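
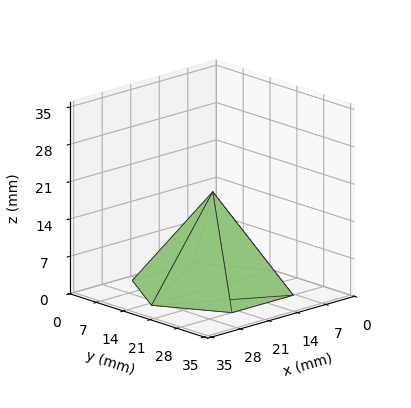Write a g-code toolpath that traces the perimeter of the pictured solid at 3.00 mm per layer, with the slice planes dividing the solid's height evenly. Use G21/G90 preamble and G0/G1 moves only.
Reading the render: the shape is a regular 6-sided pyramid, base circumscribed radius ≈ 15 mm, apex at z ≈ 18 mm (dimensions read to the nearest mm from the axis ticks). For the g-code, the solid's height is divided into equal slices at the stated Δz and each level perimeter traced with G1 moves after a G0 lift.

; perimeter-only toolpath
G21 ; units = mm
G90 ; absolute positioning
G28 ; home
; layer 1
G0 Z3.00
G0 X27.50 Y15.00
G1 X21.25 Y25.82
G1 X8.75 Y25.82
G1 X2.50 Y15.00
G1 X8.75 Y4.17
G1 X21.25 Y4.17
G1 X27.50 Y15.00
; layer 2
G0 Z6.00
G0 X25.00 Y15.00
G1 X20.00 Y23.66
G1 X10.00 Y23.66
G1 X5.00 Y15.00
G1 X10.00 Y6.34
G1 X20.00 Y6.34
G1 X25.00 Y15.00
; layer 3
G0 Z9.00
G0 X22.50 Y15.00
G1 X18.75 Y21.49
G1 X11.25 Y21.49
G1 X7.50 Y15.00
G1 X11.25 Y8.50
G1 X18.75 Y8.50
G1 X22.50 Y15.00
; layer 4
G0 Z12.00
G0 X20.00 Y15.00
G1 X17.50 Y19.33
G1 X12.50 Y19.33
G1 X10.00 Y15.00
G1 X12.50 Y10.67
G1 X17.50 Y10.67
G1 X20.00 Y15.00
; layer 5
G0 Z15.00
G0 X17.50 Y15.00
G1 X16.25 Y17.16
G1 X13.75 Y17.16
G1 X12.50 Y15.00
G1 X13.75 Y12.83
G1 X16.25 Y12.83
G1 X17.50 Y15.00
M2 ; end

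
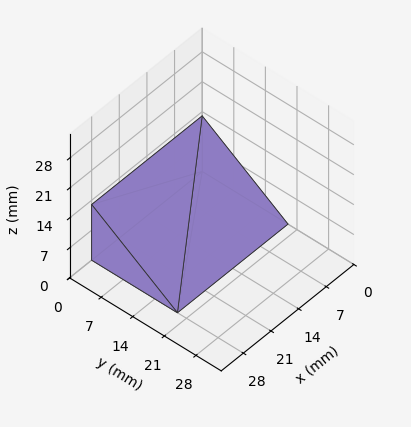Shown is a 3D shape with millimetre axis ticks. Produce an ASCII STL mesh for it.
Reading the render: the shape is a wedge (ramp): 28 × 19 mm base, rising to 13 mm along the y=0 edge and sloping linearly to z=0 at y=19 (dimensions read to the nearest mm from the axis ticks). For the STL, each face is triangulated and given an outward normal.

solid part
  facet normal 0.0000 0.0000 -1.0000
    outer loop
      vertex 28.00 19.00 0.00
      vertex 28.00 0.00 0.00
      vertex 0.00 0.00 0.00
    endloop
  endfacet
  facet normal 0.0000 0.0000 -1.0000
    outer loop
      vertex 0.00 19.00 0.00
      vertex 28.00 19.00 0.00
      vertex 0.00 0.00 0.00
    endloop
  endfacet
  facet normal 0.0000 -1.0000 0.0000
    outer loop
      vertex 0.00 0.00 0.00
      vertex 28.00 0.00 0.00
      vertex 28.00 0.00 13.00
    endloop
  endfacet
  facet normal 0.0000 -1.0000 0.0000
    outer loop
      vertex 0.00 0.00 0.00
      vertex 28.00 0.00 13.00
      vertex 0.00 0.00 13.00
    endloop
  endfacet
  facet normal 0.0000 0.5647 0.8253
    outer loop
      vertex 0.00 0.00 13.00
      vertex 28.00 0.00 13.00
      vertex 28.00 19.00 0.00
    endloop
  endfacet
  facet normal 0.0000 0.5647 0.8253
    outer loop
      vertex 0.00 0.00 13.00
      vertex 28.00 19.00 0.00
      vertex 0.00 19.00 0.00
    endloop
  endfacet
  facet normal -1.0000 0.0000 0.0000
    outer loop
      vertex 0.00 0.00 13.00
      vertex 0.00 19.00 0.00
      vertex 0.00 0.00 0.00
    endloop
  endfacet
  facet normal 1.0000 0.0000 0.0000
    outer loop
      vertex 28.00 0.00 0.00
      vertex 28.00 19.00 0.00
      vertex 28.00 0.00 13.00
    endloop
  endfacet
endsolid part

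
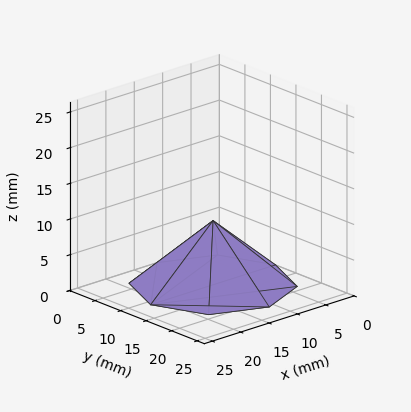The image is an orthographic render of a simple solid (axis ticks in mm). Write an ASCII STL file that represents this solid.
Reading the render: the shape is a regular 8-sided pyramid, base circumscribed radius ≈ 11 mm, apex at z ≈ 9 mm (dimensions read to the nearest mm from the axis ticks). For the STL, each face is triangulated and given an outward normal.

solid part
  facet normal 0.0000 0.0000 -1.0000
    outer loop
      vertex 11.0 22.0 0.0
      vertex 18.8 18.8 0.0
      vertex 22.0 11.0 0.0
    endloop
  endfacet
  facet normal 0.0000 0.0000 -1.0000
    outer loop
      vertex 3.2 18.8 0.0
      vertex 11.0 22.0 0.0
      vertex 22.0 11.0 0.0
    endloop
  endfacet
  facet normal 0.0000 0.0000 -1.0000
    outer loop
      vertex 0.0 11.0 0.0
      vertex 3.2 18.8 0.0
      vertex 22.0 11.0 0.0
    endloop
  endfacet
  facet normal 0.0000 0.0000 -1.0000
    outer loop
      vertex 3.2 3.2 0.0
      vertex 0.0 11.0 0.0
      vertex 22.0 11.0 0.0
    endloop
  endfacet
  facet normal 0.0000 0.0000 -1.0000
    outer loop
      vertex 11.0 0.0 0.0
      vertex 3.2 3.2 0.0
      vertex 22.0 11.0 0.0
    endloop
  endfacet
  facet normal 0.0000 0.0000 -1.0000
    outer loop
      vertex 18.8 3.2 0.0
      vertex 11.0 0.0 0.0
      vertex 22.0 11.0 0.0
    endloop
  endfacet
  facet normal 0.6129 0.2514 0.7491
    outer loop
      vertex 22.0 11.0 0.0
      vertex 18.8 18.8 0.0
      vertex 11.0 11.0 9.0
    endloop
  endfacet
  facet normal 0.2514 0.6129 0.7491
    outer loop
      vertex 18.8 18.8 0.0
      vertex 11.0 22.0 0.0
      vertex 11.0 11.0 9.0
    endloop
  endfacet
  facet normal -0.2514 0.6129 0.7491
    outer loop
      vertex 11.0 22.0 0.0
      vertex 3.2 18.8 0.0
      vertex 11.0 11.0 9.0
    endloop
  endfacet
  facet normal -0.6129 0.2514 0.7491
    outer loop
      vertex 3.2 18.8 0.0
      vertex 0.0 11.0 0.0
      vertex 11.0 11.0 9.0
    endloop
  endfacet
  facet normal -0.6129 -0.2514 0.7491
    outer loop
      vertex 0.0 11.0 0.0
      vertex 3.2 3.2 0.0
      vertex 11.0 11.0 9.0
    endloop
  endfacet
  facet normal -0.2514 -0.6129 0.7491
    outer loop
      vertex 3.2 3.2 0.0
      vertex 11.0 0.0 0.0
      vertex 11.0 11.0 9.0
    endloop
  endfacet
  facet normal 0.2514 -0.6129 0.7491
    outer loop
      vertex 11.0 0.0 0.0
      vertex 18.8 3.2 0.0
      vertex 11.0 11.0 9.0
    endloop
  endfacet
  facet normal 0.6129 -0.2514 0.7491
    outer loop
      vertex 18.8 3.2 0.0
      vertex 22.0 11.0 0.0
      vertex 11.0 11.0 9.0
    endloop
  endfacet
endsolid part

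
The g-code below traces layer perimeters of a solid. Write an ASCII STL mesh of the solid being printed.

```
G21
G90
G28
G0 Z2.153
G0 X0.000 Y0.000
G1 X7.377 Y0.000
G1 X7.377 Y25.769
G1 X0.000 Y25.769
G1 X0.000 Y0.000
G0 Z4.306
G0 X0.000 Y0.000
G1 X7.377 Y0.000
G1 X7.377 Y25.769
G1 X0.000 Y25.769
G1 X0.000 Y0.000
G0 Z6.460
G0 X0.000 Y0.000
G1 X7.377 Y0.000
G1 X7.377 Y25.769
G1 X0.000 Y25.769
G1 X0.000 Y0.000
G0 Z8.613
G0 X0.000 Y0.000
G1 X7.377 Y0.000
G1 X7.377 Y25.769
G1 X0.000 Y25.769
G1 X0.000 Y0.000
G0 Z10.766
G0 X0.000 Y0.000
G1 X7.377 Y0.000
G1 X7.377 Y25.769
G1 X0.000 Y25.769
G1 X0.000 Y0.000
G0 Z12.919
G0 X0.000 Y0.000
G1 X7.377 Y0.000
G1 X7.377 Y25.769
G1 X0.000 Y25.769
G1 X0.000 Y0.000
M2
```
solid part
  facet normal 0.0000 0.0000 -1.0000
    outer loop
      vertex 7.377 25.769 0.000
      vertex 7.377 0.000 0.000
      vertex 0.000 0.000 0.000
    endloop
  endfacet
  facet normal 0.0000 0.0000 -1.0000
    outer loop
      vertex 0.000 25.769 0.000
      vertex 7.377 25.769 0.000
      vertex 0.000 0.000 0.000
    endloop
  endfacet
  facet normal 0.0000 0.0000 1.0000
    outer loop
      vertex 0.000 0.000 12.919
      vertex 7.377 0.000 12.919
      vertex 7.377 25.769 12.919
    endloop
  endfacet
  facet normal 0.0000 0.0000 1.0000
    outer loop
      vertex 0.000 0.000 12.919
      vertex 7.377 25.769 12.919
      vertex 0.000 25.769 12.919
    endloop
  endfacet
  facet normal 0.0000 -1.0000 0.0000
    outer loop
      vertex 0.000 0.000 0.000
      vertex 7.377 0.000 0.000
      vertex 7.377 0.000 12.919
    endloop
  endfacet
  facet normal 0.0000 -1.0000 0.0000
    outer loop
      vertex 0.000 0.000 0.000
      vertex 7.377 0.000 12.919
      vertex 0.000 0.000 12.919
    endloop
  endfacet
  facet normal 0.0000 1.0000 0.0000
    outer loop
      vertex 7.377 25.769 12.919
      vertex 7.377 25.769 0.000
      vertex 0.000 25.769 0.000
    endloop
  endfacet
  facet normal 0.0000 1.0000 0.0000
    outer loop
      vertex 0.000 25.769 12.919
      vertex 7.377 25.769 12.919
      vertex 0.000 25.769 0.000
    endloop
  endfacet
  facet normal -1.0000 0.0000 0.0000
    outer loop
      vertex 0.000 25.769 12.919
      vertex 0.000 25.769 0.000
      vertex 0.000 0.000 0.000
    endloop
  endfacet
  facet normal -1.0000 0.0000 0.0000
    outer loop
      vertex 0.000 0.000 12.919
      vertex 0.000 25.769 12.919
      vertex 0.000 0.000 0.000
    endloop
  endfacet
  facet normal 1.0000 0.0000 0.0000
    outer loop
      vertex 7.377 0.000 0.000
      vertex 7.377 25.769 0.000
      vertex 7.377 25.769 12.919
    endloop
  endfacet
  facet normal 1.0000 0.0000 0.0000
    outer loop
      vertex 7.377 0.000 0.000
      vertex 7.377 25.769 12.919
      vertex 7.377 0.000 12.919
    endloop
  endfacet
endsolid part

The G0 Z moves step by Δz≈2.153 mm. Every layer's G1 loop is the same polygon, so the solid is a straight extrusion of it from z=0 to z≈12.9. Closing with flat bottom and top caps and triangulating gives 12 facets — a rectangular box, roughly 7.38 × 25.8 mm footprint and 12.9 mm tall.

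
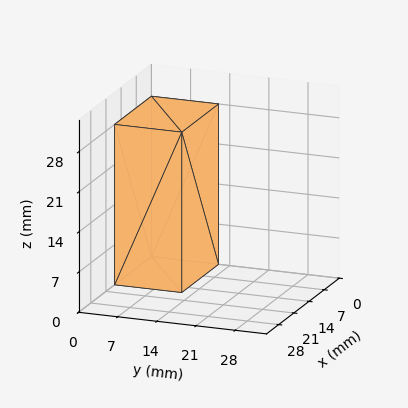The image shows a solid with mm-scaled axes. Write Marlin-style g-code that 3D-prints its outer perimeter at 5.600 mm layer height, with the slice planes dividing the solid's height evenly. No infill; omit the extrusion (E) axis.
Reading the render: the shape is a rectangular box, roughly 17 × 12 mm footprint and 28 mm tall (dimensions read to the nearest mm from the axis ticks). For the g-code, the solid's height is divided into equal slices at the stated Δz and each level perimeter traced with G1 moves after a G0 lift.

; perimeter-only toolpath
G21 ; units = mm
G90 ; absolute positioning
G28 ; home
; layer 1
G0 Z5.600
G0 X0.000 Y0.000
G1 X17.000 Y0.000
G1 X17.000 Y12.000
G1 X0.000 Y12.000
G1 X0.000 Y0.000
; layer 2
G0 Z11.200
G0 X0.000 Y0.000
G1 X17.000 Y0.000
G1 X17.000 Y12.000
G1 X0.000 Y12.000
G1 X0.000 Y0.000
; layer 3
G0 Z16.800
G0 X0.000 Y0.000
G1 X17.000 Y0.000
G1 X17.000 Y12.000
G1 X0.000 Y12.000
G1 X0.000 Y0.000
; layer 4
G0 Z22.400
G0 X0.000 Y0.000
G1 X17.000 Y0.000
G1 X17.000 Y12.000
G1 X0.000 Y12.000
G1 X0.000 Y0.000
; layer 5
G0 Z28.000
G0 X0.000 Y0.000
G1 X17.000 Y0.000
G1 X17.000 Y12.000
G1 X0.000 Y12.000
G1 X0.000 Y0.000
M2 ; end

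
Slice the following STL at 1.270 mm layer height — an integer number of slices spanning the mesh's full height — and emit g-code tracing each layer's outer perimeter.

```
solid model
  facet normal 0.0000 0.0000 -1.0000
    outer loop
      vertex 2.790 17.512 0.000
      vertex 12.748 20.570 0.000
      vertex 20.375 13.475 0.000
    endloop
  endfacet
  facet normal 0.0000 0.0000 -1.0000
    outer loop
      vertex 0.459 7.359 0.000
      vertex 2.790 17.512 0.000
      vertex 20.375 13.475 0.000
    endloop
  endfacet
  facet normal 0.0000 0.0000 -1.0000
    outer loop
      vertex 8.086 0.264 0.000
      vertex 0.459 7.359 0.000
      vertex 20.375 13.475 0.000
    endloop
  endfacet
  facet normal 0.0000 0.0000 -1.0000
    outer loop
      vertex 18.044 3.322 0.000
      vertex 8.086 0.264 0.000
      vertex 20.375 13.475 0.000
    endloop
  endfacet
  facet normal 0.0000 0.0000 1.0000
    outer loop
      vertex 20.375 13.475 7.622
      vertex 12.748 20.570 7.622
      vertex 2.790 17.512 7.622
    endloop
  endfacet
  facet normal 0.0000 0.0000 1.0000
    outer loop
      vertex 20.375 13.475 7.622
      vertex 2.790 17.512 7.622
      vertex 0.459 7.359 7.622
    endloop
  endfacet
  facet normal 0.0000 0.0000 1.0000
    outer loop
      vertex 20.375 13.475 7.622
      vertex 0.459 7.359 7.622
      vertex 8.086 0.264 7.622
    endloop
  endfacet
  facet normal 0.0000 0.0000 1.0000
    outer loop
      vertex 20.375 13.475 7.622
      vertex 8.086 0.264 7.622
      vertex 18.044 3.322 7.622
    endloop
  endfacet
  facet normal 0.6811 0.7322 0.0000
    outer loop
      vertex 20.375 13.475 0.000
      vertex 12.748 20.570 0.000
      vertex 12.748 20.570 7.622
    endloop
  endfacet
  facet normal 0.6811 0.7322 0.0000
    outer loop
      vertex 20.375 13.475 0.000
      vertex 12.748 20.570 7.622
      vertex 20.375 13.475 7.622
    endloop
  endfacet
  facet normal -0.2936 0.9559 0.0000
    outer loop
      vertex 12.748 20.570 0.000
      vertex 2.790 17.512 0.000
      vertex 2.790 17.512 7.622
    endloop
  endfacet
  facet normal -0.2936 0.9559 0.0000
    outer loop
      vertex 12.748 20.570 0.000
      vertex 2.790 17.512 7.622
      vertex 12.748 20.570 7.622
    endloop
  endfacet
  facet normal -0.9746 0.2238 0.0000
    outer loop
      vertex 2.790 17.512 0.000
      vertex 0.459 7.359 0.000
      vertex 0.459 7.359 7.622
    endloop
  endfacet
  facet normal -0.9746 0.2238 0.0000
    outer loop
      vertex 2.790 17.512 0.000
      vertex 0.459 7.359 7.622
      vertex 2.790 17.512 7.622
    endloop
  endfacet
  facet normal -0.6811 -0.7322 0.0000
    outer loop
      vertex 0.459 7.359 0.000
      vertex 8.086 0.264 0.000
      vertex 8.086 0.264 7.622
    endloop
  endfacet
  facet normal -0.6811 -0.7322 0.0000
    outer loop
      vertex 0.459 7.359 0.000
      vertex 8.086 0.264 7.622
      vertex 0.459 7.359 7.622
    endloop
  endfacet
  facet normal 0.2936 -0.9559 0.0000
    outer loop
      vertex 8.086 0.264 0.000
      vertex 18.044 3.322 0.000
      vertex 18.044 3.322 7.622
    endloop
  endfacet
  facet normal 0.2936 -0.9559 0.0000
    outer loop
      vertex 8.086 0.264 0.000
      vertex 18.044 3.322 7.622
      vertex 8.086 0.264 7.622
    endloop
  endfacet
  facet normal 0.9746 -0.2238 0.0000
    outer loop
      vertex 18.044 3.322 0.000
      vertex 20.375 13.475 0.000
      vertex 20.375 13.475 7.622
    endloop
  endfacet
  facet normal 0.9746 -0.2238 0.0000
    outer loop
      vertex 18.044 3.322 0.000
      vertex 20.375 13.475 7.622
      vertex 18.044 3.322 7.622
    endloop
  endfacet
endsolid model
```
; perimeter-only toolpath
G21 ; units = mm
G90 ; absolute positioning
G28 ; home
; layer 1
G0 Z1.270
G0 X20.375 Y13.475
G1 X12.748 Y20.570
G1 X2.790 Y17.512
G1 X0.459 Y7.359
G1 X8.086 Y0.264
G1 X18.044 Y3.322
G1 X20.375 Y13.475
; layer 2
G0 Z2.541
G0 X20.375 Y13.475
G1 X12.748 Y20.570
G1 X2.790 Y17.512
G1 X0.459 Y7.359
G1 X8.086 Y0.264
G1 X18.044 Y3.322
G1 X20.375 Y13.475
; layer 3
G0 Z3.811
G0 X20.375 Y13.475
G1 X12.748 Y20.570
G1 X2.790 Y17.512
G1 X0.459 Y7.359
G1 X8.086 Y0.264
G1 X18.044 Y3.322
G1 X20.375 Y13.475
; layer 4
G0 Z5.081
G0 X20.375 Y13.475
G1 X12.748 Y20.570
G1 X2.790 Y17.512
G1 X0.459 Y7.359
G1 X8.086 Y0.264
G1 X18.044 Y3.322
G1 X20.375 Y13.475
; layer 5
G0 Z6.352
G0 X20.375 Y13.475
G1 X12.748 Y20.570
G1 X2.790 Y17.512
G1 X0.459 Y7.359
G1 X8.086 Y0.264
G1 X18.044 Y3.322
G1 X20.375 Y13.475
; layer 6
G0 Z7.622
G0 X20.375 Y13.475
G1 X12.748 Y20.570
G1 X2.790 Y17.512
G1 X0.459 Y7.359
G1 X8.086 Y0.264
G1 X18.044 Y3.322
G1 X20.375 Y13.475
M2 ; end

The solid is a regular 6-sided prism (a cylinder approximated with 6 flat sides), circumscribed radius ≈ 10.4 mm, height ≈ 7.62 mm. Slicing at Δz = 1.270 mm — 6 equal slices spanning the solid's height, so layer i sits at z = i·h/6 — gives 6 non-empty perimeters. Each is a 6-segment closed polygon; G0 lifts to the layer z and rapids to the start vertex, then G1 traces the edges.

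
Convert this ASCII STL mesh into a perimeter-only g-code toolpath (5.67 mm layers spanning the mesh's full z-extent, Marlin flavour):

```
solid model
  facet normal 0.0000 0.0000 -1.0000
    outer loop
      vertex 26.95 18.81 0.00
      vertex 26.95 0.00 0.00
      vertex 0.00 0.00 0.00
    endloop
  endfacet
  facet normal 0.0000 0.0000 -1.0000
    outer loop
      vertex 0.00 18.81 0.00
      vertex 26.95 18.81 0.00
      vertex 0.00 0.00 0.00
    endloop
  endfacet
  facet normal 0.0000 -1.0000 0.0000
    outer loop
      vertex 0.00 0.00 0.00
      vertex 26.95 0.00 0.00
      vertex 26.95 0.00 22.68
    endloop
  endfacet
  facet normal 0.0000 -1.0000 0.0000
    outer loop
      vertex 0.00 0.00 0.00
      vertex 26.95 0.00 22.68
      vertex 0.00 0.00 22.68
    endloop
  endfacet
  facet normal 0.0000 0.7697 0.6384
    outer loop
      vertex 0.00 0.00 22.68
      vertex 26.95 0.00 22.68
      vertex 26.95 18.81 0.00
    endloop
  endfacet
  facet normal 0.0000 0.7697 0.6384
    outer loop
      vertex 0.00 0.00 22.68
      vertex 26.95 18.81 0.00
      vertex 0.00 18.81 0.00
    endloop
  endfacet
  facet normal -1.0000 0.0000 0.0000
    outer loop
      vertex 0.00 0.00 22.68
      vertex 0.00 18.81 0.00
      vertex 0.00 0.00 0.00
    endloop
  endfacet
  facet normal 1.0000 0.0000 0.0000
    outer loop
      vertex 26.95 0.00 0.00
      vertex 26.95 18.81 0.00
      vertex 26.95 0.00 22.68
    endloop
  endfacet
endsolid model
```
; perimeter-only toolpath
G21 ; units = mm
G90 ; absolute positioning
G28 ; home
; layer 1
G0 Z5.67
G0 X0.00 Y0.00
G1 X26.95 Y0.00
G1 X26.95 Y14.11
G1 X0.00 Y14.11
G1 X0.00 Y0.00
; layer 2
G0 Z11.34
G0 X0.00 Y0.00
G1 X26.95 Y0.00
G1 X26.95 Y9.40
G1 X0.00 Y9.40
G1 X0.00 Y0.00
; layer 3
G0 Z17.01
G0 X0.00 Y0.00
G1 X26.95 Y0.00
G1 X26.95 Y4.70
G1 X0.00 Y4.70
G1 X0.00 Y0.00
M2 ; end

The solid is a wedge (ramp): 26.9 × 18.8 mm base, rising to 22.7 mm along the y=0 edge and sloping linearly to z=0 at y=18.8. Slicing at Δz = 5.67 mm — 4 equal slices spanning the solid's height, so layer i sits at z = i·h/4 — gives 3 non-empty perimeters. Each is a 4-segment closed polygon; G0 lifts to the layer z and rapids to the start vertex, then G1 traces the edges. The cross-section shrinks linearly with z (the slice at the apex is degenerate and omitted).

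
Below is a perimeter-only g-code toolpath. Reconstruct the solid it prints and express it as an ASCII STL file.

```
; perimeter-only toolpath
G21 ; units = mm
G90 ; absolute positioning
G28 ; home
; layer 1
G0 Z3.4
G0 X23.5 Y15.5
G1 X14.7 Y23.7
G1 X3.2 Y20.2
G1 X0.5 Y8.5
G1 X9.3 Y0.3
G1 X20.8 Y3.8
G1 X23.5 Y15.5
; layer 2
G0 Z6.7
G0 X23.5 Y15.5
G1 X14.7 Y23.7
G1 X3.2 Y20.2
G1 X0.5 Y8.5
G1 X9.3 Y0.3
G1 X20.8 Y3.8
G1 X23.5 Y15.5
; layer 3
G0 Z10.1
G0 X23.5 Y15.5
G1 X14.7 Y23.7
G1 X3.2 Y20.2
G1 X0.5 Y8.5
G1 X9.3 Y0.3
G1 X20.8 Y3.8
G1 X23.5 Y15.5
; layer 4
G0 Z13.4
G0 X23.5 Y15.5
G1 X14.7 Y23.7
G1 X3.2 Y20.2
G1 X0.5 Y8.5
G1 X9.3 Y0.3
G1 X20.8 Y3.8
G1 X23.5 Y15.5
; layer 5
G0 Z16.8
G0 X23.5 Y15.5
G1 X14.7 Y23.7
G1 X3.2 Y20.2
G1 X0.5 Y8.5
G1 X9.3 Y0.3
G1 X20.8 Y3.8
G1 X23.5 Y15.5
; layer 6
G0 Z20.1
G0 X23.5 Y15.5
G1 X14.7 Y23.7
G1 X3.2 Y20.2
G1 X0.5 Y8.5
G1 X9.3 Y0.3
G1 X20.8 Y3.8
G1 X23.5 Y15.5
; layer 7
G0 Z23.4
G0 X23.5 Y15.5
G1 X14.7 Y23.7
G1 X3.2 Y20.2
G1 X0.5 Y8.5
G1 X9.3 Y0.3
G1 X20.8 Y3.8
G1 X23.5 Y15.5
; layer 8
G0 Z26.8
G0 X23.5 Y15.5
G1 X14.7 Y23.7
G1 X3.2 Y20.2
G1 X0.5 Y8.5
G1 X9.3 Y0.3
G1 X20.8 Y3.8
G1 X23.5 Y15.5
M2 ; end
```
solid part
  facet normal 0.0000 0.0000 -1.0000
    outer loop
      vertex 3.2 20.2 0.0
      vertex 14.7 23.7 0.0
      vertex 23.5 15.5 0.0
    endloop
  endfacet
  facet normal 0.0000 0.0000 -1.0000
    outer loop
      vertex 0.5 8.5 0.0
      vertex 3.2 20.2 0.0
      vertex 23.5 15.5 0.0
    endloop
  endfacet
  facet normal 0.0000 0.0000 -1.0000
    outer loop
      vertex 9.3 0.3 0.0
      vertex 0.5 8.5 0.0
      vertex 23.5 15.5 0.0
    endloop
  endfacet
  facet normal 0.0000 0.0000 -1.0000
    outer loop
      vertex 20.8 3.8 0.0
      vertex 9.3 0.3 0.0
      vertex 23.5 15.5 0.0
    endloop
  endfacet
  facet normal 0.0000 0.0000 1.0000
    outer loop
      vertex 23.5 15.5 26.8
      vertex 14.7 23.7 26.8
      vertex 3.2 20.2 26.8
    endloop
  endfacet
  facet normal 0.0000 0.0000 1.0000
    outer loop
      vertex 23.5 15.5 26.8
      vertex 3.2 20.2 26.8
      vertex 0.5 8.5 26.8
    endloop
  endfacet
  facet normal 0.0000 0.0000 1.0000
    outer loop
      vertex 23.5 15.5 26.8
      vertex 0.5 8.5 26.8
      vertex 9.3 0.3 26.8
    endloop
  endfacet
  facet normal 0.0000 0.0000 1.0000
    outer loop
      vertex 23.5 15.5 26.8
      vertex 9.3 0.3 26.8
      vertex 20.8 3.8 26.8
    endloop
  endfacet
  facet normal 0.6817 0.7316 0.0000
    outer loop
      vertex 23.5 15.5 0.0
      vertex 14.7 23.7 0.0
      vertex 14.7 23.7 26.8
    endloop
  endfacet
  facet normal 0.6817 0.7316 0.0000
    outer loop
      vertex 23.5 15.5 0.0
      vertex 14.7 23.7 26.8
      vertex 23.5 15.5 26.8
    endloop
  endfacet
  facet normal -0.2912 0.9567 0.0000
    outer loop
      vertex 14.7 23.7 0.0
      vertex 3.2 20.2 0.0
      vertex 3.2 20.2 26.8
    endloop
  endfacet
  facet normal -0.2912 0.9567 0.0000
    outer loop
      vertex 14.7 23.7 0.0
      vertex 3.2 20.2 26.8
      vertex 14.7 23.7 26.8
    endloop
  endfacet
  facet normal -0.9744 0.2249 0.0000
    outer loop
      vertex 3.2 20.2 0.0
      vertex 0.5 8.5 0.0
      vertex 0.5 8.5 26.8
    endloop
  endfacet
  facet normal -0.9744 0.2249 0.0000
    outer loop
      vertex 3.2 20.2 0.0
      vertex 0.5 8.5 26.8
      vertex 3.2 20.2 26.8
    endloop
  endfacet
  facet normal -0.6817 -0.7316 0.0000
    outer loop
      vertex 0.5 8.5 0.0
      vertex 9.3 0.3 0.0
      vertex 9.3 0.3 26.8
    endloop
  endfacet
  facet normal -0.6817 -0.7316 0.0000
    outer loop
      vertex 0.5 8.5 0.0
      vertex 9.3 0.3 26.8
      vertex 0.5 8.5 26.8
    endloop
  endfacet
  facet normal 0.2912 -0.9567 0.0000
    outer loop
      vertex 9.3 0.3 0.0
      vertex 20.8 3.8 0.0
      vertex 20.8 3.8 26.8
    endloop
  endfacet
  facet normal 0.2912 -0.9567 0.0000
    outer loop
      vertex 9.3 0.3 0.0
      vertex 20.8 3.8 26.8
      vertex 9.3 0.3 26.8
    endloop
  endfacet
  facet normal 0.9744 -0.2249 0.0000
    outer loop
      vertex 20.8 3.8 0.0
      vertex 23.5 15.5 0.0
      vertex 23.5 15.5 26.8
    endloop
  endfacet
  facet normal 0.9744 -0.2249 0.0000
    outer loop
      vertex 20.8 3.8 0.0
      vertex 23.5 15.5 26.8
      vertex 20.8 3.8 26.8
    endloop
  endfacet
endsolid part

The G0 Z moves step by Δz≈3.4 mm. Every layer's G1 loop is the same polygon, so the solid is a straight extrusion of it from z=0 to z≈26.8. Closing with flat bottom and top caps and triangulating gives 20 facets — a regular 6-sided prism (a cylinder approximated with 6 flat sides), circumscribed radius ≈ 12 mm, height ≈ 26.8 mm.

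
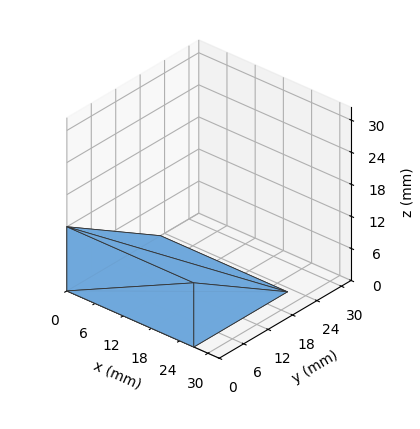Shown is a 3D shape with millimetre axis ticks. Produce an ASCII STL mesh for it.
Reading the render: the shape is a wedge (ramp): 27 × 23 mm base, rising to 12 mm along the y=0 edge and sloping linearly to z=0 at y=23 (dimensions read to the nearest mm from the axis ticks). For the STL, each face is triangulated and given an outward normal.

solid part
  facet normal 0.0000 0.0000 -1.0000
    outer loop
      vertex 27.00 23.00 0.00
      vertex 27.00 0.00 0.00
      vertex 0.00 0.00 0.00
    endloop
  endfacet
  facet normal 0.0000 0.0000 -1.0000
    outer loop
      vertex 0.00 23.00 0.00
      vertex 27.00 23.00 0.00
      vertex 0.00 0.00 0.00
    endloop
  endfacet
  facet normal 0.0000 -1.0000 0.0000
    outer loop
      vertex 0.00 0.00 0.00
      vertex 27.00 0.00 0.00
      vertex 27.00 0.00 12.00
    endloop
  endfacet
  facet normal 0.0000 -1.0000 0.0000
    outer loop
      vertex 0.00 0.00 0.00
      vertex 27.00 0.00 12.00
      vertex 0.00 0.00 12.00
    endloop
  endfacet
  facet normal 0.0000 0.4626 0.8866
    outer loop
      vertex 0.00 0.00 12.00
      vertex 27.00 0.00 12.00
      vertex 27.00 23.00 0.00
    endloop
  endfacet
  facet normal 0.0000 0.4626 0.8866
    outer loop
      vertex 0.00 0.00 12.00
      vertex 27.00 23.00 0.00
      vertex 0.00 23.00 0.00
    endloop
  endfacet
  facet normal -1.0000 0.0000 0.0000
    outer loop
      vertex 0.00 0.00 12.00
      vertex 0.00 23.00 0.00
      vertex 0.00 0.00 0.00
    endloop
  endfacet
  facet normal 1.0000 0.0000 0.0000
    outer loop
      vertex 27.00 0.00 0.00
      vertex 27.00 23.00 0.00
      vertex 27.00 0.00 12.00
    endloop
  endfacet
endsolid part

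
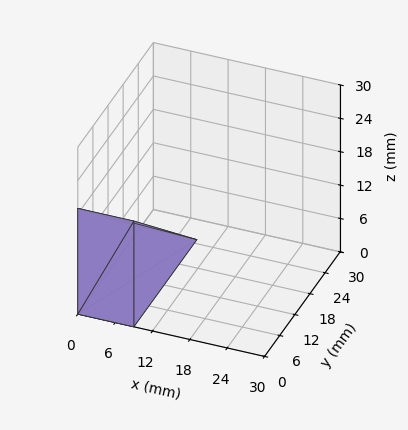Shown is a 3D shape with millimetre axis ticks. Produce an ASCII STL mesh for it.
Reading the render: the shape is a wedge (ramp): 9 × 25 mm base, rising to 19 mm along the y=0 edge and sloping linearly to z=0 at y=25 (dimensions read to the nearest mm from the axis ticks). For the STL, each face is triangulated and given an outward normal.

solid part
  facet normal 0.0000 0.0000 -1.0000
    outer loop
      vertex 9.000 25.000 0.000
      vertex 9.000 0.000 0.000
      vertex 0.000 0.000 0.000
    endloop
  endfacet
  facet normal 0.0000 0.0000 -1.0000
    outer loop
      vertex 0.000 25.000 0.000
      vertex 9.000 25.000 0.000
      vertex 0.000 0.000 0.000
    endloop
  endfacet
  facet normal 0.0000 -1.0000 0.0000
    outer loop
      vertex 0.000 0.000 0.000
      vertex 9.000 0.000 0.000
      vertex 9.000 0.000 19.000
    endloop
  endfacet
  facet normal 0.0000 -1.0000 0.0000
    outer loop
      vertex 0.000 0.000 0.000
      vertex 9.000 0.000 19.000
      vertex 0.000 0.000 19.000
    endloop
  endfacet
  facet normal 0.0000 0.6051 0.7962
    outer loop
      vertex 0.000 0.000 19.000
      vertex 9.000 0.000 19.000
      vertex 9.000 25.000 0.000
    endloop
  endfacet
  facet normal 0.0000 0.6051 0.7962
    outer loop
      vertex 0.000 0.000 19.000
      vertex 9.000 25.000 0.000
      vertex 0.000 25.000 0.000
    endloop
  endfacet
  facet normal -1.0000 0.0000 0.0000
    outer loop
      vertex 0.000 0.000 19.000
      vertex 0.000 25.000 0.000
      vertex 0.000 0.000 0.000
    endloop
  endfacet
  facet normal 1.0000 0.0000 0.0000
    outer loop
      vertex 9.000 0.000 0.000
      vertex 9.000 25.000 0.000
      vertex 9.000 0.000 19.000
    endloop
  endfacet
endsolid part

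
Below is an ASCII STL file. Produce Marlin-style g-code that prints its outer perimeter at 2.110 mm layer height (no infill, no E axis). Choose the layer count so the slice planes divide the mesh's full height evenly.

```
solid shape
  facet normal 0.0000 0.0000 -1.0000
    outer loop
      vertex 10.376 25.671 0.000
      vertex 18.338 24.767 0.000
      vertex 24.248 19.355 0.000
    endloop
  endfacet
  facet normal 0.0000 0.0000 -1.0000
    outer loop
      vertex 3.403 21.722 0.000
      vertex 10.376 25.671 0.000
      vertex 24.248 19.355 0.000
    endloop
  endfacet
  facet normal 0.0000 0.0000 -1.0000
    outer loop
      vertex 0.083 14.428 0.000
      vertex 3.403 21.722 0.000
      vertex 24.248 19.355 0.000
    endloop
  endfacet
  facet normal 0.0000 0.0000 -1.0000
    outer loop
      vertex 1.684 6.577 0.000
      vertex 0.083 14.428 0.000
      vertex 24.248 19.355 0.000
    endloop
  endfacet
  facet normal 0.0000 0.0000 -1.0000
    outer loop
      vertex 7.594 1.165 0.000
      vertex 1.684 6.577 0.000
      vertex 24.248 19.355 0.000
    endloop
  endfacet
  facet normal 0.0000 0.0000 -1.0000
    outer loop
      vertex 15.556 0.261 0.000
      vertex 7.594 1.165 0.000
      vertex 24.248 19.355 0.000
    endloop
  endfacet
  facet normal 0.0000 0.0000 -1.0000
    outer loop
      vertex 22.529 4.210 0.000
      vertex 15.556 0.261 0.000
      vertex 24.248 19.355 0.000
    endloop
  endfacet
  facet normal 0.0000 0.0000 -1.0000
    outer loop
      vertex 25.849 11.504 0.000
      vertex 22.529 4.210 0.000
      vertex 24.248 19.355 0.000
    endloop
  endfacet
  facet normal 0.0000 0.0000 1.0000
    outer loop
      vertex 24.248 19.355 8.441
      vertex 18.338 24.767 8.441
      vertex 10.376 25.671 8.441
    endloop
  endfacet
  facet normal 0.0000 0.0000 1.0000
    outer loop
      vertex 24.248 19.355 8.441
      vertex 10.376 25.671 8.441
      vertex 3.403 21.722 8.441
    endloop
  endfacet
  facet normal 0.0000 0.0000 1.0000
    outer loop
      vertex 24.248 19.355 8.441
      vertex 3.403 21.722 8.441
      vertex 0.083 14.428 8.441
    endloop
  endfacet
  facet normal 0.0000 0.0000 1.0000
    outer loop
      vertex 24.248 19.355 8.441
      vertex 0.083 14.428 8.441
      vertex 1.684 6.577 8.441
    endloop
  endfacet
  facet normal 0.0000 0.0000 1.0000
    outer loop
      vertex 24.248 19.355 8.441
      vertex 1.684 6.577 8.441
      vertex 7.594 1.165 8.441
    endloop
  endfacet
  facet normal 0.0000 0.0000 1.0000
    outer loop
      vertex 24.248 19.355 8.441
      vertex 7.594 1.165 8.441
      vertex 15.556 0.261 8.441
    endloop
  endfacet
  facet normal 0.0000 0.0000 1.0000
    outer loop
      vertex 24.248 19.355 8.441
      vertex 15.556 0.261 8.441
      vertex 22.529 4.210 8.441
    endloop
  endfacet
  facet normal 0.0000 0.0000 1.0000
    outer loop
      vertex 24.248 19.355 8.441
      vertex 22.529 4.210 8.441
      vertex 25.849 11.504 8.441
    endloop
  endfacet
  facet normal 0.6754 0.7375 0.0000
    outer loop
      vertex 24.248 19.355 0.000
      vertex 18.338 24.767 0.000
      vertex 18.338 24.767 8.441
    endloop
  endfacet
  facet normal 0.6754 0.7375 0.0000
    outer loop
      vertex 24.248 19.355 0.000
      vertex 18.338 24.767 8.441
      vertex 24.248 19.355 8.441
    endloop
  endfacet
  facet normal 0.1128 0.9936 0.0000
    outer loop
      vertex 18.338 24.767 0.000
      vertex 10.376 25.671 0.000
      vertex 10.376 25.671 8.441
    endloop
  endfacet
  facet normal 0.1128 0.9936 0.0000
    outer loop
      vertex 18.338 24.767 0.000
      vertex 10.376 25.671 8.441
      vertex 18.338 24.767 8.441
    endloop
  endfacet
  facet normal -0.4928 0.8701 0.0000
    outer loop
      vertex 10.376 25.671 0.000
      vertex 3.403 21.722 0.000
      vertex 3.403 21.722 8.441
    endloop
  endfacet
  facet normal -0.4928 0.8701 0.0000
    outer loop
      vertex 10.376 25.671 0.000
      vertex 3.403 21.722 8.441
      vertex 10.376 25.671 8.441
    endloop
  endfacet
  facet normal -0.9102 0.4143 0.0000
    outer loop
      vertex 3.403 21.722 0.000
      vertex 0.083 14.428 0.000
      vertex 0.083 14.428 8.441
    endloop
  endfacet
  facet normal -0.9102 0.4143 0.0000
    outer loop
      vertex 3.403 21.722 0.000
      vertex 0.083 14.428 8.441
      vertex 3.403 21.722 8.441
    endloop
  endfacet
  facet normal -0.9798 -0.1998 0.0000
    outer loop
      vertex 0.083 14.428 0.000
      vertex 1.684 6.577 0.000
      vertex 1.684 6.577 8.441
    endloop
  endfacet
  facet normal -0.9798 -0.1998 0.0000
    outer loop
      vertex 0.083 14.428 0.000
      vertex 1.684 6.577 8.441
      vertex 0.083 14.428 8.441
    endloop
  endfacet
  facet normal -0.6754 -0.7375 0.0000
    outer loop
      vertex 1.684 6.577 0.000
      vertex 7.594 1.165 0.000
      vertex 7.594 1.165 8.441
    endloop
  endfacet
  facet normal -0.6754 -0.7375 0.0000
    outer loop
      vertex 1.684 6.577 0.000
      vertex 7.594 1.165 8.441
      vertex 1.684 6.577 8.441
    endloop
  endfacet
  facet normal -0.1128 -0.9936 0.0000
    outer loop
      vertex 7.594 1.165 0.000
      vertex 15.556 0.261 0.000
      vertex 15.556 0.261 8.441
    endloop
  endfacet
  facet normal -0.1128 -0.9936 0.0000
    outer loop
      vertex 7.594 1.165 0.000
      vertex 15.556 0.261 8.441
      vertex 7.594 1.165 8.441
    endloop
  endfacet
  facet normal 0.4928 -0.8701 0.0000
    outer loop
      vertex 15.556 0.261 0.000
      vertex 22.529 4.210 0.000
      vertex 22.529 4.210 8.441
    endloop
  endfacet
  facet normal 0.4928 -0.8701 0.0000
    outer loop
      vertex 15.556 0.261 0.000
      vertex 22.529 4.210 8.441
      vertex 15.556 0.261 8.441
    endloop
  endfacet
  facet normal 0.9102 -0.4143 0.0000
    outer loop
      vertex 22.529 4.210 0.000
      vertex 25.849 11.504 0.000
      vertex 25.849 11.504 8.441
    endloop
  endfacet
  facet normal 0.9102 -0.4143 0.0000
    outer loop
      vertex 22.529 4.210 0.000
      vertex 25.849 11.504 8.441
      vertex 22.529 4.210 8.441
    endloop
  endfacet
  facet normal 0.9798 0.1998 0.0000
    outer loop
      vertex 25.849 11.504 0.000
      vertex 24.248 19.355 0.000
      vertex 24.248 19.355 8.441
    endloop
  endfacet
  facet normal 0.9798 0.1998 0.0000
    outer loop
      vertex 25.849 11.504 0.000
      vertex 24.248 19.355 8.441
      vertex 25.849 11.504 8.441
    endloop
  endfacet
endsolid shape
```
; perimeter-only toolpath
G21 ; units = mm
G90 ; absolute positioning
G28 ; home
; layer 1
G0 Z2.110
G0 X24.248 Y19.355
G1 X18.338 Y24.767
G1 X10.376 Y25.671
G1 X3.403 Y21.722
G1 X0.083 Y14.428
G1 X1.684 Y6.577
G1 X7.594 Y1.165
G1 X15.556 Y0.261
G1 X22.529 Y4.210
G1 X25.849 Y11.504
G1 X24.248 Y19.355
; layer 2
G0 Z4.221
G0 X24.248 Y19.355
G1 X18.338 Y24.767
G1 X10.376 Y25.671
G1 X3.403 Y21.722
G1 X0.083 Y14.428
G1 X1.684 Y6.577
G1 X7.594 Y1.165
G1 X15.556 Y0.261
G1 X22.529 Y4.210
G1 X25.849 Y11.504
G1 X24.248 Y19.355
; layer 3
G0 Z6.331
G0 X24.248 Y19.355
G1 X18.338 Y24.767
G1 X10.376 Y25.671
G1 X3.403 Y21.722
G1 X0.083 Y14.428
G1 X1.684 Y6.577
G1 X7.594 Y1.165
G1 X15.556 Y0.261
G1 X22.529 Y4.210
G1 X25.849 Y11.504
G1 X24.248 Y19.355
; layer 4
G0 Z8.441
G0 X24.248 Y19.355
G1 X18.338 Y24.767
G1 X10.376 Y25.671
G1 X3.403 Y21.722
G1 X0.083 Y14.428
G1 X1.684 Y6.577
G1 X7.594 Y1.165
G1 X15.556 Y0.261
G1 X22.529 Y4.210
G1 X25.849 Y11.504
G1 X24.248 Y19.355
M2 ; end

The solid is a regular 10-sided prism (a cylinder approximated with 10 flat sides), circumscribed radius ≈ 13 mm, height ≈ 8.44 mm. Slicing at Δz = 2.110 mm — 4 equal slices spanning the solid's height, so layer i sits at z = i·h/4 — gives 4 non-empty perimeters. Each is a 10-segment closed polygon; G0 lifts to the layer z and rapids to the start vertex, then G1 traces the edges.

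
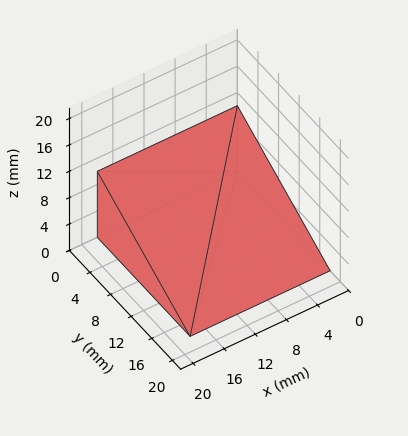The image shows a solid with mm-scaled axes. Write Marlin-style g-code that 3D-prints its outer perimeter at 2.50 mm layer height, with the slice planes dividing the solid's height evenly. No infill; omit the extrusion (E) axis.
Reading the render: the shape is a wedge (ramp): 18 × 18 mm base, rising to 10 mm along the y=0 edge and sloping linearly to z=0 at y=18 (dimensions read to the nearest mm from the axis ticks). For the g-code, the solid's height is divided into equal slices at the stated Δz and each level perimeter traced with G1 moves after a G0 lift.

; perimeter-only toolpath
G21 ; units = mm
G90 ; absolute positioning
G28 ; home
; layer 1
G0 Z2.50
G0 X0.00 Y0.00
G1 X18.00 Y0.00
G1 X18.00 Y13.50
G1 X0.00 Y13.50
G1 X0.00 Y0.00
; layer 2
G0 Z5.00
G0 X0.00 Y0.00
G1 X18.00 Y0.00
G1 X18.00 Y9.00
G1 X0.00 Y9.00
G1 X0.00 Y0.00
; layer 3
G0 Z7.50
G0 X0.00 Y0.00
G1 X18.00 Y0.00
G1 X18.00 Y4.50
G1 X0.00 Y4.50
G1 X0.00 Y0.00
M2 ; end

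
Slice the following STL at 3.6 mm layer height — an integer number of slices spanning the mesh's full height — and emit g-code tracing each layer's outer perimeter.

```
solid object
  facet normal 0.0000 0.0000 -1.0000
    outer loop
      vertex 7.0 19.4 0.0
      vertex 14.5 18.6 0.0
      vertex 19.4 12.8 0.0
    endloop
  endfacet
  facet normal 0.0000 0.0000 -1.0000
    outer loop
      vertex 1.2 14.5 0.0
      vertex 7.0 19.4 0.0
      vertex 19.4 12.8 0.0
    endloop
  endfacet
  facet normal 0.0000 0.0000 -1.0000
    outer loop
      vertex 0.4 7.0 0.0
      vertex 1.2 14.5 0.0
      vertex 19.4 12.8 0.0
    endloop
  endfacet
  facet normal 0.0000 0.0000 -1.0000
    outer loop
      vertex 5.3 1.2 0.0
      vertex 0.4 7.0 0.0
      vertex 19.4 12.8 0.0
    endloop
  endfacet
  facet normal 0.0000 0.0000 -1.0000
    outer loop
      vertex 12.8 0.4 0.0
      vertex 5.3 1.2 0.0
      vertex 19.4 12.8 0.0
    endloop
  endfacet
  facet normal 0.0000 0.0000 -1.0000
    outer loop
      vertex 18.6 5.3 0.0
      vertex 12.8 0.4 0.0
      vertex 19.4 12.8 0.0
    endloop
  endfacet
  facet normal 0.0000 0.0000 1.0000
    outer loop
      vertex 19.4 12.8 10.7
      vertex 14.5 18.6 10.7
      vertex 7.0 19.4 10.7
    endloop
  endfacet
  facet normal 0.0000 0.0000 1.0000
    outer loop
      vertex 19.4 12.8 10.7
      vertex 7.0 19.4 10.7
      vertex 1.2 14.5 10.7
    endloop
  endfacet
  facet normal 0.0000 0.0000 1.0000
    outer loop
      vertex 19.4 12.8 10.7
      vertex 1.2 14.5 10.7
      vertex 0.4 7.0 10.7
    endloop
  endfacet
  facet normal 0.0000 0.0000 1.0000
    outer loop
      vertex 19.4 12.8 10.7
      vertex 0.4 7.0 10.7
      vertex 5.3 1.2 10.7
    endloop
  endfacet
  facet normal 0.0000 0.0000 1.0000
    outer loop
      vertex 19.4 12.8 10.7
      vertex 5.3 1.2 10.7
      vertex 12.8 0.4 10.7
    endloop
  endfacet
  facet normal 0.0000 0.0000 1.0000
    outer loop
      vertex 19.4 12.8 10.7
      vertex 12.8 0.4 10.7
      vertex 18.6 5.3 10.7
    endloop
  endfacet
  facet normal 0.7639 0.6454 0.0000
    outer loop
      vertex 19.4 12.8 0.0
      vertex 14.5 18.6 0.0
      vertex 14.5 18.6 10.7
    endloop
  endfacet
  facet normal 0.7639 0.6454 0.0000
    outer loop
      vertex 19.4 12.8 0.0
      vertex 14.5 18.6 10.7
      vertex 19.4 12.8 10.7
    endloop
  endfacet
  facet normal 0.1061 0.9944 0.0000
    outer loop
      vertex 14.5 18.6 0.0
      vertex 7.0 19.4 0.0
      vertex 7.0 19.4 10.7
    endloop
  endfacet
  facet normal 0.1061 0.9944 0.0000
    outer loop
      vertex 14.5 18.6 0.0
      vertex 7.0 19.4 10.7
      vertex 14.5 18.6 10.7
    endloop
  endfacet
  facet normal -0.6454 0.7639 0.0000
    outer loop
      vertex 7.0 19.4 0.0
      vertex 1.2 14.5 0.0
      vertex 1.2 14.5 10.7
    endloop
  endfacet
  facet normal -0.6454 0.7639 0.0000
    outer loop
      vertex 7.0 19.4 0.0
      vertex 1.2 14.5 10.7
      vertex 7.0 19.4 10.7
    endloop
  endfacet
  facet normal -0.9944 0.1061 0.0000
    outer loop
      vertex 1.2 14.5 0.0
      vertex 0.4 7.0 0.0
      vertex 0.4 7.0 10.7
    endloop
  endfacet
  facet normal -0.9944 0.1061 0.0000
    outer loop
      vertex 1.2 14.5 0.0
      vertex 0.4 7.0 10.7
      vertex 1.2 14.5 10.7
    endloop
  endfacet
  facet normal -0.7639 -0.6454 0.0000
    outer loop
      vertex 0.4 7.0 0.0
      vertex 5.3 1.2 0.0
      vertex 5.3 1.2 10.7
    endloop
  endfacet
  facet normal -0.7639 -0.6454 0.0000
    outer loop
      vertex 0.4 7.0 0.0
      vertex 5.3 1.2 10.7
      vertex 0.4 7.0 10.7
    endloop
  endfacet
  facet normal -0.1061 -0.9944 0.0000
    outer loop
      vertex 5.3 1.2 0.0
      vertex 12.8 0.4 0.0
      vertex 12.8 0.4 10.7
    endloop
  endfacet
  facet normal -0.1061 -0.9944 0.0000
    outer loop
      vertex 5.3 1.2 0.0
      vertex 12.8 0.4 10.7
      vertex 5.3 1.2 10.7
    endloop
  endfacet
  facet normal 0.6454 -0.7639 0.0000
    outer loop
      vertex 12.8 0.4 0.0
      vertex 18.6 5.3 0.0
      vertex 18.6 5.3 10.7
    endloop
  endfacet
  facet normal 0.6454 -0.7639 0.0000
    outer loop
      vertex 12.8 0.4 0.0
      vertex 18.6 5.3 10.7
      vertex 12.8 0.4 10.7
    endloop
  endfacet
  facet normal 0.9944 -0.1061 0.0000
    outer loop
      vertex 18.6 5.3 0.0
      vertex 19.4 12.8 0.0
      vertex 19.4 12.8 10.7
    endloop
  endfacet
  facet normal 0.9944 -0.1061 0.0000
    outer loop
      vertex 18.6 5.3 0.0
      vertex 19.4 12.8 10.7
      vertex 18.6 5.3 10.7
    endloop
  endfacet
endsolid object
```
; perimeter-only toolpath
G21 ; units = mm
G90 ; absolute positioning
G28 ; home
; layer 1
G0 Z3.6
G0 X19.4 Y12.8
G1 X14.5 Y18.6
G1 X7.0 Y19.4
G1 X1.2 Y14.5
G1 X0.4 Y7.0
G1 X5.3 Y1.2
G1 X12.8 Y0.4
G1 X18.6 Y5.3
G1 X19.4 Y12.8
; layer 2
G0 Z7.1
G0 X19.4 Y12.8
G1 X14.5 Y18.6
G1 X7.0 Y19.4
G1 X1.2 Y14.5
G1 X0.4 Y7.0
G1 X5.3 Y1.2
G1 X12.8 Y0.4
G1 X18.6 Y5.3
G1 X19.4 Y12.8
; layer 3
G0 Z10.7
G0 X19.4 Y12.8
G1 X14.5 Y18.6
G1 X7.0 Y19.4
G1 X1.2 Y14.5
G1 X0.4 Y7.0
G1 X5.3 Y1.2
G1 X12.8 Y0.4
G1 X18.6 Y5.3
G1 X19.4 Y12.8
M2 ; end

The solid is a regular 8-sided prism (a cylinder approximated with 8 flat sides), circumscribed radius ≈ 9.9 mm, height ≈ 10.7 mm. Slicing at Δz = 3.6 mm — 3 equal slices spanning the solid's height, so layer i sits at z = i·h/3 — gives 3 non-empty perimeters. Each is a 8-segment closed polygon; G0 lifts to the layer z and rapids to the start vertex, then G1 traces the edges.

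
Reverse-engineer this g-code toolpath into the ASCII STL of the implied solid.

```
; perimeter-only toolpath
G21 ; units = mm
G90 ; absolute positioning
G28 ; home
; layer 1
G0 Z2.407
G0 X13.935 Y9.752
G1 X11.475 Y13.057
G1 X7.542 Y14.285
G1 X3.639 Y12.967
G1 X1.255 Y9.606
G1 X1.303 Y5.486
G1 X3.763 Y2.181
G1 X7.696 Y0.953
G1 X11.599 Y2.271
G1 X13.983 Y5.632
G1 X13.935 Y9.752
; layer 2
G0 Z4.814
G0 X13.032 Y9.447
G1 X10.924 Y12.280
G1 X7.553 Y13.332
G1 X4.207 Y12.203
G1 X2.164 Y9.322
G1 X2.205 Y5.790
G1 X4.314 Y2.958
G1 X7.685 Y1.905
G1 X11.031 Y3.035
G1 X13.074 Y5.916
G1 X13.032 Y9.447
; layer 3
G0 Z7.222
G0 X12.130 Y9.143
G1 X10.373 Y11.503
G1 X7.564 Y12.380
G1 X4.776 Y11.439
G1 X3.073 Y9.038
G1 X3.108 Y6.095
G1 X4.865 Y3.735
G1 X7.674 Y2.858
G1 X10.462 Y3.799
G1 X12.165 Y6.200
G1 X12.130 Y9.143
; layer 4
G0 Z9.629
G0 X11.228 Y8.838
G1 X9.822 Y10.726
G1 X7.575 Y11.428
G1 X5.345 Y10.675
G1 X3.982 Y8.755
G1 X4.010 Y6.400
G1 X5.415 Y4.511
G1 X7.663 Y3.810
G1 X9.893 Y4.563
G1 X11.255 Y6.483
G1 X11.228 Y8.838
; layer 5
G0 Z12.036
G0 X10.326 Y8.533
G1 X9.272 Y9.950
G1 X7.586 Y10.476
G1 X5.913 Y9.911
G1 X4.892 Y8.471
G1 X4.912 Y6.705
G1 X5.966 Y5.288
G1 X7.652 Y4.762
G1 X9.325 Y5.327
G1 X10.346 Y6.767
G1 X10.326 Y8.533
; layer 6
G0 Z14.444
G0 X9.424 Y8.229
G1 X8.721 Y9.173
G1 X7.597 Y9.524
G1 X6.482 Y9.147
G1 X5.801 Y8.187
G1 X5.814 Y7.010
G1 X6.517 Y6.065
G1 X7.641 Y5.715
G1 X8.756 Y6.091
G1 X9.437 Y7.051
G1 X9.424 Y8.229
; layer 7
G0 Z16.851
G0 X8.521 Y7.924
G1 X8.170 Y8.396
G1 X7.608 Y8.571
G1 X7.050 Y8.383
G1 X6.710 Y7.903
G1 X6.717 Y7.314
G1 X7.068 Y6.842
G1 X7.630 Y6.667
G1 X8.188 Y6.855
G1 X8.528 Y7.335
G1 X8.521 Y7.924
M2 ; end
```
solid part
  facet normal 0.0000 0.0000 -1.0000
    outer loop
      vertex 7.531 15.237 0.000
      vertex 12.026 13.834 0.000
      vertex 14.837 10.057 0.000
    endloop
  endfacet
  facet normal 0.0000 0.0000 -1.0000
    outer loop
      vertex 3.070 13.731 0.000
      vertex 7.531 15.237 0.000
      vertex 14.837 10.057 0.000
    endloop
  endfacet
  facet normal 0.0000 0.0000 -1.0000
    outer loop
      vertex 0.346 9.890 0.000
      vertex 3.070 13.731 0.000
      vertex 14.837 10.057 0.000
    endloop
  endfacet
  facet normal 0.0000 0.0000 -1.0000
    outer loop
      vertex 0.401 5.181 0.000
      vertex 0.346 9.890 0.000
      vertex 14.837 10.057 0.000
    endloop
  endfacet
  facet normal 0.0000 0.0000 -1.0000
    outer loop
      vertex 3.212 1.404 0.000
      vertex 0.401 5.181 0.000
      vertex 14.837 10.057 0.000
    endloop
  endfacet
  facet normal 0.0000 0.0000 -1.0000
    outer loop
      vertex 7.707 0.001 0.000
      vertex 3.212 1.404 0.000
      vertex 14.837 10.057 0.000
    endloop
  endfacet
  facet normal 0.0000 0.0000 -1.0000
    outer loop
      vertex 12.168 1.507 0.000
      vertex 7.707 0.001 0.000
      vertex 14.837 10.057 0.000
    endloop
  endfacet
  facet normal 0.0000 0.0000 -1.0000
    outer loop
      vertex 14.892 5.348 0.000
      vertex 12.168 1.507 0.000
      vertex 14.837 10.057 0.000
    endloop
  endfacet
  facet normal 0.7508 0.5588 0.3522
    outer loop
      vertex 14.837 10.057 0.000
      vertex 12.026 13.834 0.000
      vertex 7.619 7.619 19.258
    endloop
  endfacet
  facet normal 0.2789 0.8934 0.3521
    outer loop
      vertex 12.026 13.834 0.000
      vertex 7.531 15.237 0.000
      vertex 7.619 7.619 19.258
    endloop
  endfacet
  facet normal -0.2994 0.8868 0.3522
    outer loop
      vertex 7.531 15.237 0.000
      vertex 3.070 13.731 0.000
      vertex 7.619 7.619 19.258
    endloop
  endfacet
  facet normal -0.7634 0.5414 0.3522
    outer loop
      vertex 3.070 13.731 0.000
      vertex 0.346 9.890 0.000
      vertex 7.619 7.619 19.258
    endloop
  endfacet
  facet normal -0.9359 -0.0109 0.3522
    outer loop
      vertex 0.346 9.890 0.000
      vertex 0.401 5.181 0.000
      vertex 7.619 7.619 19.258
    endloop
  endfacet
  facet normal -0.7508 -0.5588 0.3522
    outer loop
      vertex 0.401 5.181 0.000
      vertex 3.212 1.404 0.000
      vertex 7.619 7.619 19.258
    endloop
  endfacet
  facet normal -0.2789 -0.8934 0.3521
    outer loop
      vertex 3.212 1.404 0.000
      vertex 7.707 0.001 0.000
      vertex 7.619 7.619 19.258
    endloop
  endfacet
  facet normal 0.2994 -0.8868 0.3522
    outer loop
      vertex 7.707 0.001 0.000
      vertex 12.168 1.507 0.000
      vertex 7.619 7.619 19.258
    endloop
  endfacet
  facet normal 0.7634 -0.5414 0.3522
    outer loop
      vertex 12.168 1.507 0.000
      vertex 14.892 5.348 0.000
      vertex 7.619 7.619 19.258
    endloop
  endfacet
  facet normal 0.9359 0.0109 0.3522
    outer loop
      vertex 14.892 5.348 0.000
      vertex 14.837 10.057 0.000
      vertex 7.619 7.619 19.258
    endloop
  endfacet
endsolid part

The G0 Z moves step by Δz≈2.407 mm. The G1 loops shrink linearly with z, so the solid tapers from its base footprint up to z≈19.3. Closing with a flat bottom cap and the tapered top and triangulating gives 18 facets — a regular 10-sided pyramid, base circumscribed radius ≈ 7.62 mm, apex at z ≈ 19.3 mm.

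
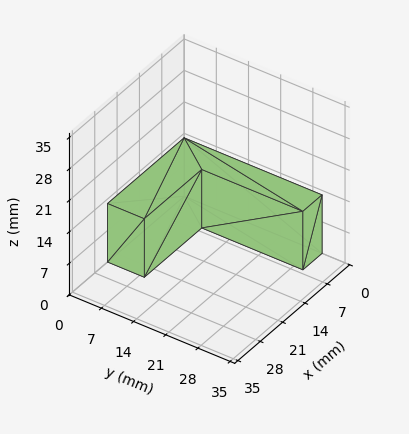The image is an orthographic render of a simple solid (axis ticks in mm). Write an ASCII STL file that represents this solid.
Reading the render: the shape is an L-shaped prism: outer 24 × 30 mm, arm thicknesses ≈ 8 mm (horizontal) and 6 mm (vertical), extruded 13 mm in z (dimensions read to the nearest mm from the axis ticks). For the STL, each face is triangulated and given an outward normal.

solid part
  facet normal 0.0000 0.0000 -1.0000
    outer loop
      vertex 24.0 8.0 0.0
      vertex 24.0 0.0 0.0
      vertex 0.0 0.0 0.0
    endloop
  endfacet
  facet normal 0.0000 0.0000 -1.0000
    outer loop
      vertex 6.0 8.0 0.0
      vertex 24.0 8.0 0.0
      vertex 0.0 0.0 0.0
    endloop
  endfacet
  facet normal 0.0000 0.0000 -1.0000
    outer loop
      vertex 6.0 30.0 0.0
      vertex 6.0 8.0 0.0
      vertex 0.0 0.0 0.0
    endloop
  endfacet
  facet normal 0.0000 0.0000 -1.0000
    outer loop
      vertex 0.0 30.0 0.0
      vertex 6.0 30.0 0.0
      vertex 0.0 0.0 0.0
    endloop
  endfacet
  facet normal 0.0000 0.0000 1.0000
    outer loop
      vertex 0.0 0.0 13.0
      vertex 24.0 0.0 13.0
      vertex 24.0 8.0 13.0
    endloop
  endfacet
  facet normal 0.0000 0.0000 1.0000
    outer loop
      vertex 0.0 0.0 13.0
      vertex 24.0 8.0 13.0
      vertex 6.0 8.0 13.0
    endloop
  endfacet
  facet normal 0.0000 0.0000 1.0000
    outer loop
      vertex 0.0 0.0 13.0
      vertex 6.0 8.0 13.0
      vertex 6.0 30.0 13.0
    endloop
  endfacet
  facet normal 0.0000 0.0000 1.0000
    outer loop
      vertex 0.0 0.0 13.0
      vertex 6.0 30.0 13.0
      vertex 0.0 30.0 13.0
    endloop
  endfacet
  facet normal 0.0000 -1.0000 0.0000
    outer loop
      vertex 0.0 0.0 0.0
      vertex 24.0 0.0 0.0
      vertex 24.0 0.0 13.0
    endloop
  endfacet
  facet normal 0.0000 -1.0000 0.0000
    outer loop
      vertex 0.0 0.0 0.0
      vertex 24.0 0.0 13.0
      vertex 0.0 0.0 13.0
    endloop
  endfacet
  facet normal 1.0000 0.0000 0.0000
    outer loop
      vertex 24.0 0.0 0.0
      vertex 24.0 8.0 0.0
      vertex 24.0 8.0 13.0
    endloop
  endfacet
  facet normal 1.0000 0.0000 0.0000
    outer loop
      vertex 24.0 0.0 0.0
      vertex 24.0 8.0 13.0
      vertex 24.0 0.0 13.0
    endloop
  endfacet
  facet normal 0.0000 1.0000 0.0000
    outer loop
      vertex 24.0 8.0 0.0
      vertex 6.0 8.0 0.0
      vertex 6.0 8.0 13.0
    endloop
  endfacet
  facet normal 0.0000 1.0000 0.0000
    outer loop
      vertex 24.0 8.0 0.0
      vertex 6.0 8.0 13.0
      vertex 24.0 8.0 13.0
    endloop
  endfacet
  facet normal 1.0000 0.0000 0.0000
    outer loop
      vertex 6.0 8.0 0.0
      vertex 6.0 30.0 0.0
      vertex 6.0 30.0 13.0
    endloop
  endfacet
  facet normal 1.0000 0.0000 0.0000
    outer loop
      vertex 6.0 8.0 0.0
      vertex 6.0 30.0 13.0
      vertex 6.0 8.0 13.0
    endloop
  endfacet
  facet normal 0.0000 1.0000 0.0000
    outer loop
      vertex 6.0 30.0 0.0
      vertex 0.0 30.0 0.0
      vertex 0.0 30.0 13.0
    endloop
  endfacet
  facet normal 0.0000 1.0000 0.0000
    outer loop
      vertex 6.0 30.0 0.0
      vertex 0.0 30.0 13.0
      vertex 6.0 30.0 13.0
    endloop
  endfacet
  facet normal -1.0000 0.0000 0.0000
    outer loop
      vertex 0.0 30.0 0.0
      vertex 0.0 0.0 0.0
      vertex 0.0 0.0 13.0
    endloop
  endfacet
  facet normal -1.0000 0.0000 0.0000
    outer loop
      vertex 0.0 30.0 0.0
      vertex 0.0 0.0 13.0
      vertex 0.0 30.0 13.0
    endloop
  endfacet
endsolid part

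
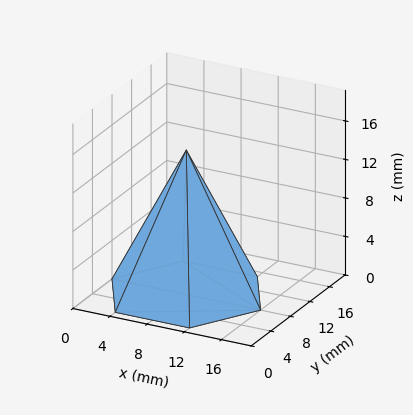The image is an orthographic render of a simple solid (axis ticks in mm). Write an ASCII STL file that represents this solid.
Reading the render: the shape is a regular 6-sided pyramid, base circumscribed radius ≈ 8 mm, apex at z ≈ 15 mm (dimensions read to the nearest mm from the axis ticks). For the STL, each face is triangulated and given an outward normal.

solid part
  facet normal 0.0000 0.0000 -1.0000
    outer loop
      vertex 4.000 14.928 0.000
      vertex 12.000 14.928 0.000
      vertex 16.000 8.000 0.000
    endloop
  endfacet
  facet normal 0.0000 0.0000 -1.0000
    outer loop
      vertex 0.000 8.000 0.000
      vertex 4.000 14.928 0.000
      vertex 16.000 8.000 0.000
    endloop
  endfacet
  facet normal 0.0000 0.0000 -1.0000
    outer loop
      vertex 4.000 1.072 0.000
      vertex 0.000 8.000 0.000
      vertex 16.000 8.000 0.000
    endloop
  endfacet
  facet normal 0.0000 0.0000 -1.0000
    outer loop
      vertex 12.000 1.072 0.000
      vertex 4.000 1.072 0.000
      vertex 16.000 8.000 0.000
    endloop
  endfacet
  facet normal 0.7862 0.4539 0.4193
    outer loop
      vertex 16.000 8.000 0.000
      vertex 12.000 14.928 0.000
      vertex 8.000 8.000 15.000
    endloop
  endfacet
  facet normal 0.0000 0.9078 0.4193
    outer loop
      vertex 12.000 14.928 0.000
      vertex 4.000 14.928 0.000
      vertex 8.000 8.000 15.000
    endloop
  endfacet
  facet normal -0.7862 0.4539 0.4193
    outer loop
      vertex 4.000 14.928 0.000
      vertex 0.000 8.000 0.000
      vertex 8.000 8.000 15.000
    endloop
  endfacet
  facet normal -0.7862 -0.4539 0.4193
    outer loop
      vertex 0.000 8.000 0.000
      vertex 4.000 1.072 0.000
      vertex 8.000 8.000 15.000
    endloop
  endfacet
  facet normal 0.0000 -0.9078 0.4193
    outer loop
      vertex 4.000 1.072 0.000
      vertex 12.000 1.072 0.000
      vertex 8.000 8.000 15.000
    endloop
  endfacet
  facet normal 0.7862 -0.4539 0.4193
    outer loop
      vertex 12.000 1.072 0.000
      vertex 16.000 8.000 0.000
      vertex 8.000 8.000 15.000
    endloop
  endfacet
endsolid part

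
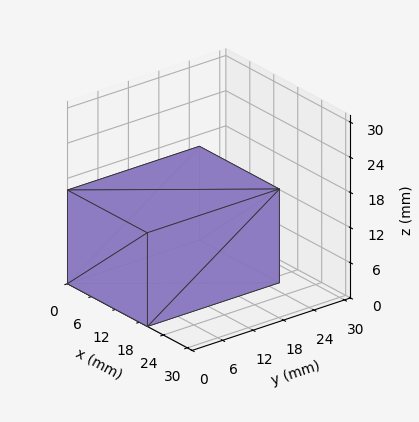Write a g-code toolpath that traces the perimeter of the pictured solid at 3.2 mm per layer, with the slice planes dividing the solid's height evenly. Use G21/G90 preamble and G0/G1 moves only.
Reading the render: the shape is a rectangular box, roughly 20 × 26 mm footprint and 16 mm tall (dimensions read to the nearest mm from the axis ticks). For the g-code, the solid's height is divided into equal slices at the stated Δz and each level perimeter traced with G1 moves after a G0 lift.

; perimeter-only toolpath
G21 ; units = mm
G90 ; absolute positioning
G28 ; home
; layer 1
G0 Z3.2
G0 X0.0 Y0.0
G1 X20.0 Y0.0
G1 X20.0 Y26.0
G1 X0.0 Y26.0
G1 X0.0 Y0.0
; layer 2
G0 Z6.4
G0 X0.0 Y0.0
G1 X20.0 Y0.0
G1 X20.0 Y26.0
G1 X0.0 Y26.0
G1 X0.0 Y0.0
; layer 3
G0 Z9.6
G0 X0.0 Y0.0
G1 X20.0 Y0.0
G1 X20.0 Y26.0
G1 X0.0 Y26.0
G1 X0.0 Y0.0
; layer 4
G0 Z12.8
G0 X0.0 Y0.0
G1 X20.0 Y0.0
G1 X20.0 Y26.0
G1 X0.0 Y26.0
G1 X0.0 Y0.0
; layer 5
G0 Z16.0
G0 X0.0 Y0.0
G1 X20.0 Y0.0
G1 X20.0 Y26.0
G1 X0.0 Y26.0
G1 X0.0 Y0.0
M2 ; end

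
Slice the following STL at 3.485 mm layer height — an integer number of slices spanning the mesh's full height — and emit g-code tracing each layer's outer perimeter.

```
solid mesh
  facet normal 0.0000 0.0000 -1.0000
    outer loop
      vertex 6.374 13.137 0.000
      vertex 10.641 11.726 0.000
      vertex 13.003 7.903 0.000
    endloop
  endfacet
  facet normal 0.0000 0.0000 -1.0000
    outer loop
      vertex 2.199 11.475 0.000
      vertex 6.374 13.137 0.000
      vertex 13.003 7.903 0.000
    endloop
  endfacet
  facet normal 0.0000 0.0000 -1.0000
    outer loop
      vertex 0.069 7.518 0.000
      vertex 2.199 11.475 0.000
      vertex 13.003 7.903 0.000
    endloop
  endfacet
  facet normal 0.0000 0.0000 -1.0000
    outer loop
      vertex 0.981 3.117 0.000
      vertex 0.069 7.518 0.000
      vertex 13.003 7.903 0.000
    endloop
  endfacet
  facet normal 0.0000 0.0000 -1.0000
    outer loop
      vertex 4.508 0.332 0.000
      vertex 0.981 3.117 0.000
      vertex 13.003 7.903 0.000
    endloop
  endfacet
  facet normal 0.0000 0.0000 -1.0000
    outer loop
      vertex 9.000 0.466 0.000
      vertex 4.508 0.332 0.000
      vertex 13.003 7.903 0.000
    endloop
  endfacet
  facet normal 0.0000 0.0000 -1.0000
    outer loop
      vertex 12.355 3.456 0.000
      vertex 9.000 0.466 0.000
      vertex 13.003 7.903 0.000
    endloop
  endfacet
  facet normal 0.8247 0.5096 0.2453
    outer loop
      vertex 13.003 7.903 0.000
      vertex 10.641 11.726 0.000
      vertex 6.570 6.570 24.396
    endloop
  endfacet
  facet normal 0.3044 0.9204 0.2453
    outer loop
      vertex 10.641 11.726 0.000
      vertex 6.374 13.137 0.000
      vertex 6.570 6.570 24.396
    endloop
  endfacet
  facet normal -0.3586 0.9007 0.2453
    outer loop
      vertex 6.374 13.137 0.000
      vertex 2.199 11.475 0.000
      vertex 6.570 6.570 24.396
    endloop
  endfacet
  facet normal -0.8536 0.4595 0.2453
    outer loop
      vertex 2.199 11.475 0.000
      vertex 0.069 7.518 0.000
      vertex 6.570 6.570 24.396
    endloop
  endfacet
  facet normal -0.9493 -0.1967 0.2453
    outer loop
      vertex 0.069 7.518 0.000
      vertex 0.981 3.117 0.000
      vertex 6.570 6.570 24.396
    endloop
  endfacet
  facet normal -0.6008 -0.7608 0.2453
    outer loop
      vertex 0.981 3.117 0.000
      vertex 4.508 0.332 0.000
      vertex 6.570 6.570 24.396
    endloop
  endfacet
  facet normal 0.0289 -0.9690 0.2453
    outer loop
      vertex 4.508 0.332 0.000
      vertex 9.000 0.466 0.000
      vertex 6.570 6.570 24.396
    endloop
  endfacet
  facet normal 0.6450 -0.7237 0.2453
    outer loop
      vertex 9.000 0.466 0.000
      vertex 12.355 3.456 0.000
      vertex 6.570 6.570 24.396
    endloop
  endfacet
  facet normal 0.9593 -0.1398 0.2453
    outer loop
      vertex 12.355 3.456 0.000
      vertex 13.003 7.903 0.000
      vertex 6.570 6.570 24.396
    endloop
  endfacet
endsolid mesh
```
; perimeter-only toolpath
G21 ; units = mm
G90 ; absolute positioning
G28 ; home
; layer 1
G0 Z3.485
G0 X12.084 Y7.713
G1 X10.059 Y10.989
G1 X6.402 Y12.199
G1 X2.823 Y10.774
G1 X0.998 Y7.383
G1 X1.779 Y3.610
G1 X4.803 Y1.223
G1 X8.653 Y1.338
G1 X11.529 Y3.901
G1 X12.084 Y7.713
; layer 2
G0 Z6.970
G0 X11.165 Y7.522
G1 X9.478 Y10.253
G1 X6.430 Y11.261
G1 X3.448 Y10.074
G1 X1.926 Y7.247
G1 X2.578 Y4.104
G1 X5.097 Y2.114
G1 X8.306 Y2.210
G1 X10.702 Y4.346
G1 X11.165 Y7.522
; layer 3
G0 Z10.455
G0 X10.246 Y7.332
G1 X8.896 Y9.516
G1 X6.458 Y10.323
G1 X4.072 Y9.373
G1 X2.855 Y7.112
G1 X3.376 Y4.597
G1 X5.392 Y3.005
G1 X7.959 Y3.082
G1 X9.876 Y4.791
G1 X10.246 Y7.332
; layer 4
G0 Z13.941
G0 X9.327 Y7.141
G1 X8.315 Y8.780
G1 X6.486 Y9.384
G1 X4.697 Y8.672
G1 X3.784 Y6.976
G1 X4.175 Y5.090
G1 X5.686 Y3.897
G1 X7.611 Y3.954
G1 X9.049 Y5.235
G1 X9.327 Y7.141
; layer 5
G0 Z17.426
G0 X8.408 Y6.951
G1 X7.733 Y8.043
G1 X6.514 Y8.446
G1 X5.321 Y7.971
G1 X4.713 Y6.841
G1 X4.973 Y5.583
G1 X5.981 Y4.788
G1 X7.264 Y4.826
G1 X8.223 Y5.680
G1 X8.408 Y6.951
; layer 6
G0 Z20.911
G0 X7.489 Y6.760
G1 X7.152 Y7.307
G1 X6.542 Y7.508
G1 X5.946 Y7.271
G1 X5.641 Y6.705
G1 X5.772 Y6.077
G1 X6.275 Y5.679
G1 X6.917 Y5.698
G1 X7.396 Y6.125
G1 X7.489 Y6.760
M2 ; end

The solid is a regular 9-sided pyramid, base circumscribed radius ≈ 6.57 mm, apex at z ≈ 24.4 mm. Slicing at Δz = 3.485 mm — 7 equal slices spanning the solid's height, so layer i sits at z = i·h/7 — gives 6 non-empty perimeters. Each is a 9-segment closed polygon; G0 lifts to the layer z and rapids to the start vertex, then G1 traces the edges. The cross-section shrinks linearly with z (the slice at the apex is degenerate and omitted).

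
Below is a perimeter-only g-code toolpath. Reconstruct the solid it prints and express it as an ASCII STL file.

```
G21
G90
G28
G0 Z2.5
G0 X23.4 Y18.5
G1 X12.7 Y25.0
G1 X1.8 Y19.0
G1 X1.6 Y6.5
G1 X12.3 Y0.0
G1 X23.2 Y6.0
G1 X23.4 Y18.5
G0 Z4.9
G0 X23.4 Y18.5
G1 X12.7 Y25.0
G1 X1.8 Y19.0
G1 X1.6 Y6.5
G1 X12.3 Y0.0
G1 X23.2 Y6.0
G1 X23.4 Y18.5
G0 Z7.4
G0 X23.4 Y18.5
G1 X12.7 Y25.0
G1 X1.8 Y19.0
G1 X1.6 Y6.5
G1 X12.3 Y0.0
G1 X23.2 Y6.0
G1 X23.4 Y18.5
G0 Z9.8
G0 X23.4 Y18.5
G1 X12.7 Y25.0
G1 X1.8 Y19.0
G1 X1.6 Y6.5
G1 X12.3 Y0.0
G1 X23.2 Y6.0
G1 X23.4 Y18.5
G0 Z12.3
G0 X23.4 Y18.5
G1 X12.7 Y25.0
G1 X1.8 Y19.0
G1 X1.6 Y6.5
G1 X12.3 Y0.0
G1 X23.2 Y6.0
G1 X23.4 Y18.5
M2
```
solid part
  facet normal 0.0000 0.0000 -1.0000
    outer loop
      vertex 1.8 19.0 0.0
      vertex 12.7 25.0 0.0
      vertex 23.4 18.5 0.0
    endloop
  endfacet
  facet normal 0.0000 0.0000 -1.0000
    outer loop
      vertex 1.6 6.5 0.0
      vertex 1.8 19.0 0.0
      vertex 23.4 18.5 0.0
    endloop
  endfacet
  facet normal 0.0000 0.0000 -1.0000
    outer loop
      vertex 12.3 0.0 0.0
      vertex 1.6 6.5 0.0
      vertex 23.4 18.5 0.0
    endloop
  endfacet
  facet normal 0.0000 0.0000 -1.0000
    outer loop
      vertex 23.2 6.0 0.0
      vertex 12.3 0.0 0.0
      vertex 23.4 18.5 0.0
    endloop
  endfacet
  facet normal 0.0000 0.0000 1.0000
    outer loop
      vertex 23.4 18.5 12.3
      vertex 12.7 25.0 12.3
      vertex 1.8 19.0 12.3
    endloop
  endfacet
  facet normal 0.0000 0.0000 1.0000
    outer loop
      vertex 23.4 18.5 12.3
      vertex 1.8 19.0 12.3
      vertex 1.6 6.5 12.3
    endloop
  endfacet
  facet normal 0.0000 0.0000 1.0000
    outer loop
      vertex 23.4 18.5 12.3
      vertex 1.6 6.5 12.3
      vertex 12.3 0.0 12.3
    endloop
  endfacet
  facet normal 0.0000 0.0000 1.0000
    outer loop
      vertex 23.4 18.5 12.3
      vertex 12.3 0.0 12.3
      vertex 23.2 6.0 12.3
    endloop
  endfacet
  facet normal 0.5192 0.8547 0.0000
    outer loop
      vertex 23.4 18.5 0.0
      vertex 12.7 25.0 0.0
      vertex 12.7 25.0 12.3
    endloop
  endfacet
  facet normal 0.5192 0.8547 0.0000
    outer loop
      vertex 23.4 18.5 0.0
      vertex 12.7 25.0 12.3
      vertex 23.4 18.5 12.3
    endloop
  endfacet
  facet normal -0.4822 0.8760 0.0000
    outer loop
      vertex 12.7 25.0 0.0
      vertex 1.8 19.0 0.0
      vertex 1.8 19.0 12.3
    endloop
  endfacet
  facet normal -0.4822 0.8760 0.0000
    outer loop
      vertex 12.7 25.0 0.0
      vertex 1.8 19.0 12.3
      vertex 12.7 25.0 12.3
    endloop
  endfacet
  facet normal -0.9999 0.0160 0.0000
    outer loop
      vertex 1.8 19.0 0.0
      vertex 1.6 6.5 0.0
      vertex 1.6 6.5 12.3
    endloop
  endfacet
  facet normal -0.9999 0.0160 0.0000
    outer loop
      vertex 1.8 19.0 0.0
      vertex 1.6 6.5 12.3
      vertex 1.8 19.0 12.3
    endloop
  endfacet
  facet normal -0.5192 -0.8547 0.0000
    outer loop
      vertex 1.6 6.5 0.0
      vertex 12.3 0.0 0.0
      vertex 12.3 0.0 12.3
    endloop
  endfacet
  facet normal -0.5192 -0.8547 0.0000
    outer loop
      vertex 1.6 6.5 0.0
      vertex 12.3 0.0 12.3
      vertex 1.6 6.5 12.3
    endloop
  endfacet
  facet normal 0.4822 -0.8760 0.0000
    outer loop
      vertex 12.3 0.0 0.0
      vertex 23.2 6.0 0.0
      vertex 23.2 6.0 12.3
    endloop
  endfacet
  facet normal 0.4822 -0.8760 0.0000
    outer loop
      vertex 12.3 0.0 0.0
      vertex 23.2 6.0 12.3
      vertex 12.3 0.0 12.3
    endloop
  endfacet
  facet normal 0.9999 -0.0160 0.0000
    outer loop
      vertex 23.2 6.0 0.0
      vertex 23.4 18.5 0.0
      vertex 23.4 18.5 12.3
    endloop
  endfacet
  facet normal 0.9999 -0.0160 0.0000
    outer loop
      vertex 23.2 6.0 0.0
      vertex 23.4 18.5 12.3
      vertex 23.2 6.0 12.3
    endloop
  endfacet
endsolid part

The G0 Z moves step by Δz≈2.5 mm. Every layer's G1 loop is the same polygon, so the solid is a straight extrusion of it from z=0 to z≈12.3. Closing with flat bottom and top caps and triangulating gives 20 facets — a regular 6-sided prism (a cylinder approximated with 6 flat sides), circumscribed radius ≈ 12.5 mm, height ≈ 12.3 mm.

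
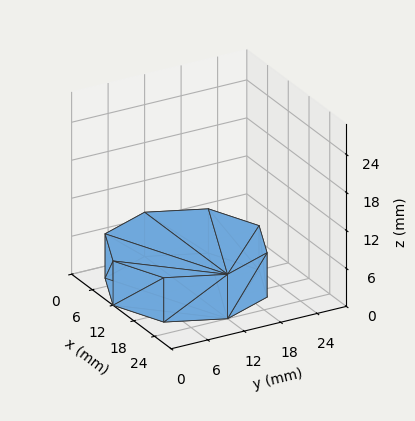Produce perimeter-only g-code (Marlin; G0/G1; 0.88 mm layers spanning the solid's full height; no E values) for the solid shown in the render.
Reading the render: the shape is a regular 8-sided prism (a cylinder approximated with 8 flat sides), circumscribed radius ≈ 12 mm, height ≈ 7 mm (dimensions read to the nearest mm from the axis ticks). For the g-code, the solid's height is divided into equal slices at the stated Δz and each level perimeter traced with G1 moves after a G0 lift.

; perimeter-only toolpath
G21 ; units = mm
G90 ; absolute positioning
G28 ; home
; layer 1
G0 Z0.88
G0 X24.00 Y12.00
G1 X20.49 Y20.49
G1 X12.00 Y24.00
G1 X3.51 Y20.49
G1 X0.00 Y12.00
G1 X3.51 Y3.51
G1 X12.00 Y0.00
G1 X20.49 Y3.51
G1 X24.00 Y12.00
; layer 2
G0 Z1.75
G0 X24.00 Y12.00
G1 X20.49 Y20.49
G1 X12.00 Y24.00
G1 X3.51 Y20.49
G1 X0.00 Y12.00
G1 X3.51 Y3.51
G1 X12.00 Y0.00
G1 X20.49 Y3.51
G1 X24.00 Y12.00
; layer 3
G0 Z2.62
G0 X24.00 Y12.00
G1 X20.49 Y20.49
G1 X12.00 Y24.00
G1 X3.51 Y20.49
G1 X0.00 Y12.00
G1 X3.51 Y3.51
G1 X12.00 Y0.00
G1 X20.49 Y3.51
G1 X24.00 Y12.00
; layer 4
G0 Z3.50
G0 X24.00 Y12.00
G1 X20.49 Y20.49
G1 X12.00 Y24.00
G1 X3.51 Y20.49
G1 X0.00 Y12.00
G1 X3.51 Y3.51
G1 X12.00 Y0.00
G1 X20.49 Y3.51
G1 X24.00 Y12.00
; layer 5
G0 Z4.38
G0 X24.00 Y12.00
G1 X20.49 Y20.49
G1 X12.00 Y24.00
G1 X3.51 Y20.49
G1 X0.00 Y12.00
G1 X3.51 Y3.51
G1 X12.00 Y0.00
G1 X20.49 Y3.51
G1 X24.00 Y12.00
; layer 6
G0 Z5.25
G0 X24.00 Y12.00
G1 X20.49 Y20.49
G1 X12.00 Y24.00
G1 X3.51 Y20.49
G1 X0.00 Y12.00
G1 X3.51 Y3.51
G1 X12.00 Y0.00
G1 X20.49 Y3.51
G1 X24.00 Y12.00
; layer 7
G0 Z6.12
G0 X24.00 Y12.00
G1 X20.49 Y20.49
G1 X12.00 Y24.00
G1 X3.51 Y20.49
G1 X0.00 Y12.00
G1 X3.51 Y3.51
G1 X12.00 Y0.00
G1 X20.49 Y3.51
G1 X24.00 Y12.00
; layer 8
G0 Z7.00
G0 X24.00 Y12.00
G1 X20.49 Y20.49
G1 X12.00 Y24.00
G1 X3.51 Y20.49
G1 X0.00 Y12.00
G1 X3.51 Y3.51
G1 X12.00 Y0.00
G1 X20.49 Y3.51
G1 X24.00 Y12.00
M2 ; end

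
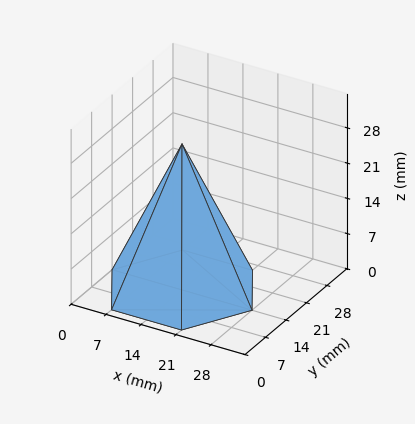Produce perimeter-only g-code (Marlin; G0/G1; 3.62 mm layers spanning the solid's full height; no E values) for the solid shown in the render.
Reading the render: the shape is a regular 6-sided pyramid, base circumscribed radius ≈ 14 mm, apex at z ≈ 29 mm (dimensions read to the nearest mm from the axis ticks). For the g-code, the solid's height is divided into equal slices at the stated Δz and each level perimeter traced with G1 moves after a G0 lift.

; perimeter-only toolpath
G21 ; units = mm
G90 ; absolute positioning
G28 ; home
; layer 1
G0 Z3.62
G0 X26.25 Y14.00
G1 X20.12 Y24.61
G1 X7.88 Y24.61
G1 X1.75 Y14.00
G1 X7.88 Y3.40
G1 X20.12 Y3.40
G1 X26.25 Y14.00
; layer 2
G0 Z7.25
G0 X24.50 Y14.00
G1 X19.25 Y23.09
G1 X8.75 Y23.09
G1 X3.50 Y14.00
G1 X8.75 Y4.91
G1 X19.25 Y4.91
G1 X24.50 Y14.00
; layer 3
G0 Z10.88
G0 X22.75 Y14.00
G1 X18.38 Y21.57
G1 X9.62 Y21.57
G1 X5.25 Y14.00
G1 X9.62 Y6.42
G1 X18.38 Y6.42
G1 X22.75 Y14.00
; layer 4
G0 Z14.50
G0 X21.00 Y14.00
G1 X17.50 Y20.06
G1 X10.50 Y20.06
G1 X7.00 Y14.00
G1 X10.50 Y7.94
G1 X17.50 Y7.94
G1 X21.00 Y14.00
; layer 5
G0 Z18.12
G0 X19.25 Y14.00
G1 X16.62 Y18.55
G1 X11.38 Y18.55
G1 X8.75 Y14.00
G1 X11.38 Y9.46
G1 X16.62 Y9.46
G1 X19.25 Y14.00
; layer 6
G0 Z21.75
G0 X17.50 Y14.00
G1 X15.75 Y17.03
G1 X12.25 Y17.03
G1 X10.50 Y14.00
G1 X12.25 Y10.97
G1 X15.75 Y10.97
G1 X17.50 Y14.00
; layer 7
G0 Z25.38
G0 X15.75 Y14.00
G1 X14.88 Y15.52
G1 X13.12 Y15.52
G1 X12.25 Y14.00
G1 X13.12 Y12.48
G1 X14.88 Y12.48
G1 X15.75 Y14.00
M2 ; end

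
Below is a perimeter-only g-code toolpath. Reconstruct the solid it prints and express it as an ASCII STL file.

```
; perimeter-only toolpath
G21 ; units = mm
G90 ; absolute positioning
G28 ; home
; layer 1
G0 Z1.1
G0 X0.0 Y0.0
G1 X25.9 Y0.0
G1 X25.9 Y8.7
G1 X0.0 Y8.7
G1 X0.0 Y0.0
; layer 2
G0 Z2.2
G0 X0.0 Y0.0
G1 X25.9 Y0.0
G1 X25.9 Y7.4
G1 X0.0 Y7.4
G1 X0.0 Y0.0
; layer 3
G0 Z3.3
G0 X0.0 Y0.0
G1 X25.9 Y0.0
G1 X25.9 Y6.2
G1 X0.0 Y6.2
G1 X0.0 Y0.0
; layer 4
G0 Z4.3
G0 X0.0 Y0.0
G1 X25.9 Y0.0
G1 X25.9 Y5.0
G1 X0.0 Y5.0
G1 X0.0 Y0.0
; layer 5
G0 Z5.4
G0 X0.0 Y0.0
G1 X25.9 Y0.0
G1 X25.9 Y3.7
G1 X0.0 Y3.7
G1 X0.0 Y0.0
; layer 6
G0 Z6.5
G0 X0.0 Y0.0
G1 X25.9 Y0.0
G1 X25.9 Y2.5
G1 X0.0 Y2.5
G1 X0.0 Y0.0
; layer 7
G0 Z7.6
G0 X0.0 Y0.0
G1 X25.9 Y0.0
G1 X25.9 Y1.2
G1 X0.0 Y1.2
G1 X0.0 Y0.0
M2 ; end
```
solid part
  facet normal 0.0000 0.0000 -1.0000
    outer loop
      vertex 25.9 9.9 0.0
      vertex 25.9 0.0 0.0
      vertex 0.0 0.0 0.0
    endloop
  endfacet
  facet normal 0.0000 0.0000 -1.0000
    outer loop
      vertex 0.0 9.9 0.0
      vertex 25.9 9.9 0.0
      vertex 0.0 0.0 0.0
    endloop
  endfacet
  facet normal 0.0000 -1.0000 0.0000
    outer loop
      vertex 0.0 0.0 0.0
      vertex 25.9 0.0 0.0
      vertex 25.9 0.0 8.7
    endloop
  endfacet
  facet normal 0.0000 -1.0000 0.0000
    outer loop
      vertex 0.0 0.0 0.0
      vertex 25.9 0.0 8.7
      vertex 0.0 0.0 8.7
    endloop
  endfacet
  facet normal 0.0000 0.6601 0.7512
    outer loop
      vertex 0.0 0.0 8.7
      vertex 25.9 0.0 8.7
      vertex 25.9 9.9 0.0
    endloop
  endfacet
  facet normal 0.0000 0.6601 0.7512
    outer loop
      vertex 0.0 0.0 8.7
      vertex 25.9 9.9 0.0
      vertex 0.0 9.9 0.0
    endloop
  endfacet
  facet normal -1.0000 0.0000 0.0000
    outer loop
      vertex 0.0 0.0 8.7
      vertex 0.0 9.9 0.0
      vertex 0.0 0.0 0.0
    endloop
  endfacet
  facet normal 1.0000 0.0000 0.0000
    outer loop
      vertex 25.9 0.0 0.0
      vertex 25.9 9.9 0.0
      vertex 25.9 0.0 8.7
    endloop
  endfacet
endsolid part

The G0 Z moves step by Δz≈1.1 mm. The G1 loops shrink linearly with z, so the solid tapers from its base footprint up to z≈8.7. Closing with a flat bottom cap and the tapered top and triangulating gives 8 facets — a wedge (ramp): 25.9 × 9.9 mm base, rising to 8.7 mm along the y=0 edge and sloping linearly to z=0 at y=9.9.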